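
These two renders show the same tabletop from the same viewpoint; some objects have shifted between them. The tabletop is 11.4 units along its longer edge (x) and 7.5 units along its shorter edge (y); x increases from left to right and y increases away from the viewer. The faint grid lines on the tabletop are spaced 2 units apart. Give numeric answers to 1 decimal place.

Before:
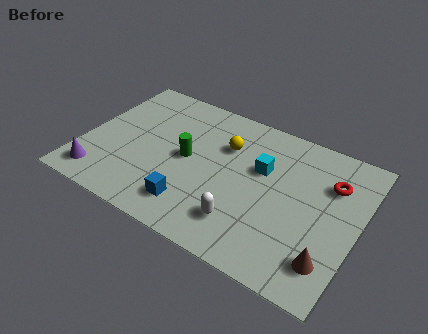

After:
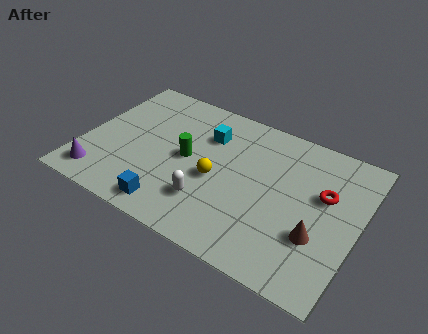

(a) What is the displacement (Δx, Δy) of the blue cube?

(-0.8, -0.5)

The blue cube was at about (4.9, 1.5) and moved to about (4.1, 1.0).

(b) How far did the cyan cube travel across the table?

2.5

From (7.3, 4.7) to (4.9, 5.4), the cyan cube covered √(2.4² + 0.7²) ≈ 2.5 units.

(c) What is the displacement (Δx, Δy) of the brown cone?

(-0.6, 0.9)

The brown cone started near (10.5, 1.6) and ended near (9.9, 2.5).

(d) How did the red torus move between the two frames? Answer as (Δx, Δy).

(-0.2, -0.7)

From the two frames, the red torus sits at roughly (10.1, 5.3) before and (9.9, 4.6) after.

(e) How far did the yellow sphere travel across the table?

1.9

The yellow sphere moved from about (5.7, 5.2) to (5.6, 3.3), a distance of √(0.1² + 1.9²) ≈ 1.9.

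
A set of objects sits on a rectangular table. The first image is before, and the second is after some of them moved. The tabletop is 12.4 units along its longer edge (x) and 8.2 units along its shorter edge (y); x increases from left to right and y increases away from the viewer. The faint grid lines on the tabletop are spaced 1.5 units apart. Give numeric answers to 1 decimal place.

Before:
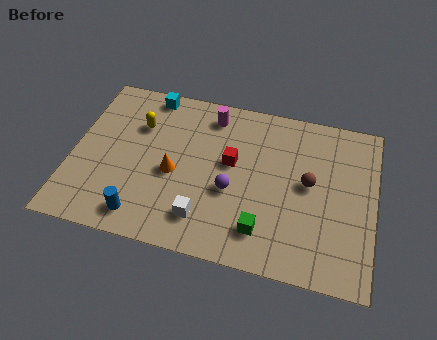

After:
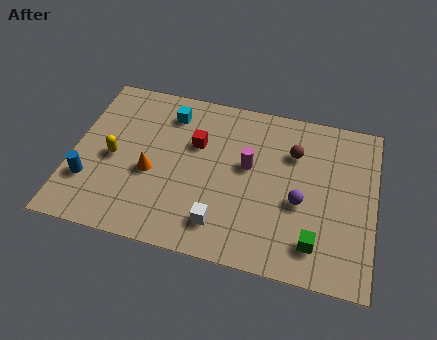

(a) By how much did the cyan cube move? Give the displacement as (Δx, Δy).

(0.9, -0.8)

The cyan cube started near (2.9, 7.4) and ended near (3.8, 6.6).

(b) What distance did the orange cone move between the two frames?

0.9

The orange cone moved from about (4.2, 3.6) to (3.3, 3.4), a distance of √(0.9² + 0.2²) ≈ 0.9.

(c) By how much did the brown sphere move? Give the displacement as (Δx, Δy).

(-0.7, 1.4)

From the two frames, the brown sphere sits at roughly (9.7, 4.4) before and (9.0, 5.8) after.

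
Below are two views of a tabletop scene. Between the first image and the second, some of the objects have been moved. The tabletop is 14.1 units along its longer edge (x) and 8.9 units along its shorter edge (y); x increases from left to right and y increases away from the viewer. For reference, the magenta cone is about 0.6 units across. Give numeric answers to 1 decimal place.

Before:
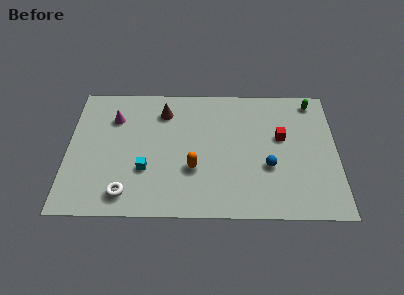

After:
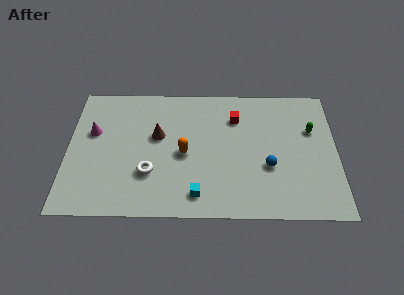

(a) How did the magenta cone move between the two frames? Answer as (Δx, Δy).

(-1.1, -1.0)

From the two frames, the magenta cone sits at roughly (2.4, 6.5) before and (1.3, 5.5) after.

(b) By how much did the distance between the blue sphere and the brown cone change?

-0.5

Before: roughly 6.6 units apart; after: 6.1. That's 0.5 units closer together.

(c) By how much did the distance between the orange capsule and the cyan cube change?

+0.3

The distance was about 2.5 in the first image and 2.8 in the second, so they moved 0.3 units further apart.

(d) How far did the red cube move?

2.7

The red cube was near (11.2, 5.3) before and (8.8, 6.6) after, so it travelled √(2.4² + 1.3²) ≈ 2.7 units.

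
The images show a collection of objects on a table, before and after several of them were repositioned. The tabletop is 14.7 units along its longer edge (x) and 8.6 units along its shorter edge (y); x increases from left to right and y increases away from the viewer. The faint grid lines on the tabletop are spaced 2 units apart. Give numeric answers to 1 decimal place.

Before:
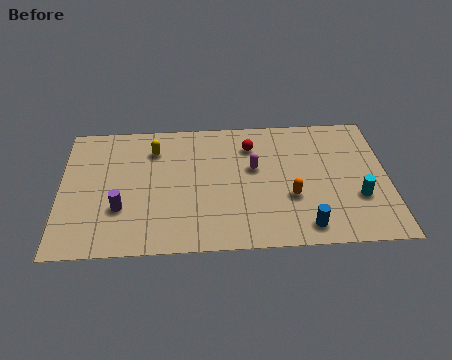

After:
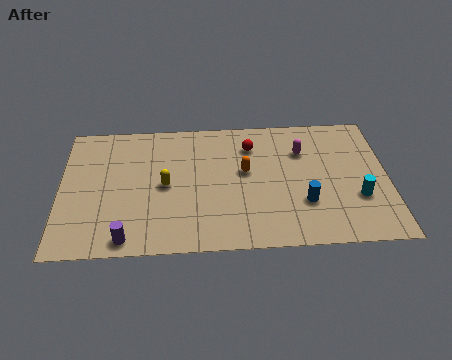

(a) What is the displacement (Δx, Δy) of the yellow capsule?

(0.5, -2.4)

The yellow capsule was at about (4.2, 6.6) and moved to about (4.7, 4.2).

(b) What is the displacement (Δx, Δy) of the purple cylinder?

(0.3, -1.9)

The purple cylinder was at about (2.7, 2.8) and moved to about (3.0, 0.9).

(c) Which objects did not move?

the red sphere and the cyan cylinder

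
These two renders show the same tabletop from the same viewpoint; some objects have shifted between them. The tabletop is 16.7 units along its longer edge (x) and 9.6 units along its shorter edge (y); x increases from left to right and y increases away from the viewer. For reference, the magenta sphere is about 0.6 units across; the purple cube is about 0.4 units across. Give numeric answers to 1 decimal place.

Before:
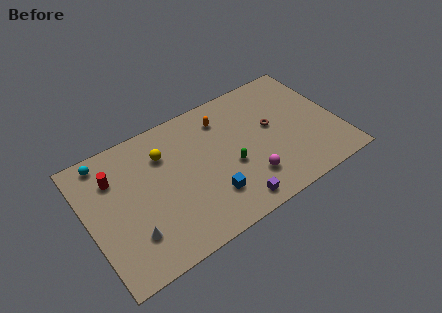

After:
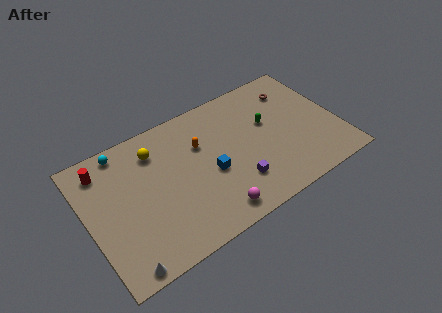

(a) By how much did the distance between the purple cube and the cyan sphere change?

-1.3

They were about 10.4 units apart before and 9.1 after — 1.3 units closer together.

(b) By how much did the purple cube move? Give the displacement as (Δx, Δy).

(0.5, 1.3)

From the two frames, the purple cube sits at roughly (9.0, 1.2) before and (9.5, 2.5) after.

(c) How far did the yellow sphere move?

0.7

The yellow sphere moved from about (5.3, 7.0) to (4.8, 7.5), a distance of √(0.5² + 0.5²) ≈ 0.7.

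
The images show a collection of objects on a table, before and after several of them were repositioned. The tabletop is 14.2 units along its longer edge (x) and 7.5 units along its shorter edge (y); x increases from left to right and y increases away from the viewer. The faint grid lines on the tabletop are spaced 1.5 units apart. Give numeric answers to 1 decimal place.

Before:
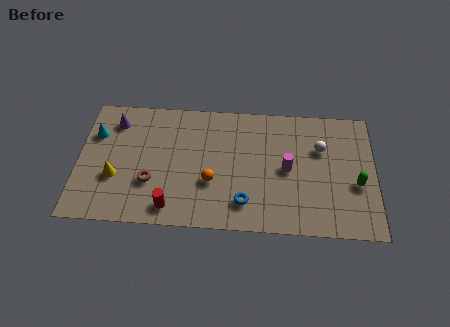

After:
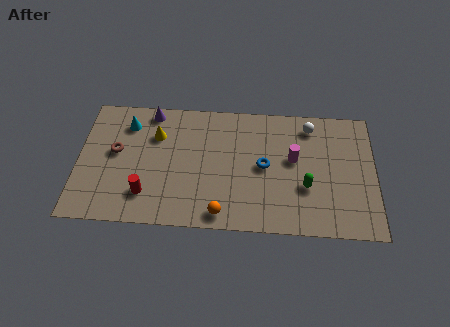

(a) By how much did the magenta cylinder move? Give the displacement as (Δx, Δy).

(0.3, 0.6)

The magenta cylinder was at about (10.0, 3.7) and moved to about (10.3, 4.3).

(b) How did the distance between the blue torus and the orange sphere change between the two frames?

+1.6

The distance was about 1.9 in the first image and 3.5 in the second, so they moved 1.6 units further apart.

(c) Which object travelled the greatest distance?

the yellow cone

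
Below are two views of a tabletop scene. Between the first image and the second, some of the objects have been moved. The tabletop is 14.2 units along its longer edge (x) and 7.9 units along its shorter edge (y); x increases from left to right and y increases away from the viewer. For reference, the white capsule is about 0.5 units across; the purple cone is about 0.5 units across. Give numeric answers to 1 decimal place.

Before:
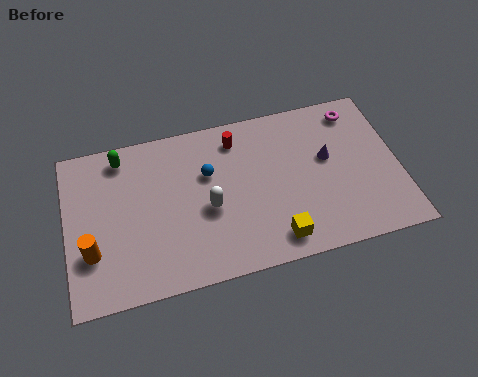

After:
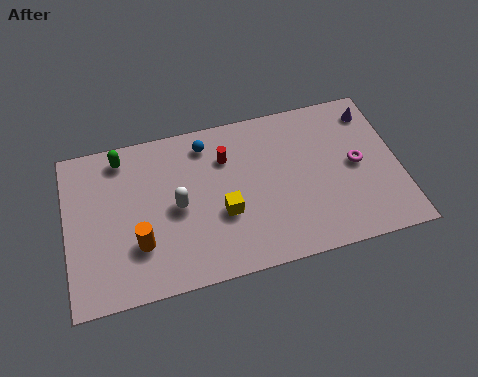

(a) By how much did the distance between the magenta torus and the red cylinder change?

+0.6

The distance was about 5.2 in the first image and 5.8 in the second, so they moved 0.6 units further apart.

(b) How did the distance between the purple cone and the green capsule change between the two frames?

+1.8

Before: roughly 9.0 units apart; after: 10.8. That's 1.8 units further apart.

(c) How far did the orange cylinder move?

2.0

The orange cylinder was near (1.0, 2.5) before and (3.0, 2.4) after, so it travelled √(2.0² + 0.1²) ≈ 2.0 units.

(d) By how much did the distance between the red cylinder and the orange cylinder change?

-2.4

The distance was about 7.5 in the first image and 5.1 in the second, so they moved 2.4 units closer together.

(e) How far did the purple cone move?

2.8

The purple cone was near (11.2, 4.6) before and (13.3, 6.5) after, so it travelled √(2.1² + 1.9²) ≈ 2.8 units.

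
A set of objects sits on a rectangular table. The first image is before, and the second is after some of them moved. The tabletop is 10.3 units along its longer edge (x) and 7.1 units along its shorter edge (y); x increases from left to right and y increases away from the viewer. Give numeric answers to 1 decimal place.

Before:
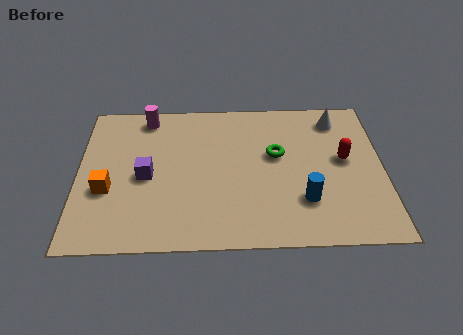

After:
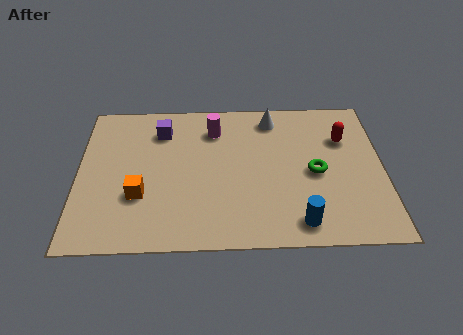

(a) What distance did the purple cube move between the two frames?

2.3

The purple cube moved from about (2.3, 3.3) to (2.8, 5.5), a distance of √(0.5² + 2.2²) ≈ 2.3.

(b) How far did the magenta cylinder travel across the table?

2.4

From (2.3, 6.2) to (4.6, 5.5), the magenta cylinder covered √(2.3² + 0.7²) ≈ 2.4 units.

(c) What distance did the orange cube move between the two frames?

1.1

The orange cube was near (1.0, 2.7) before and (2.1, 2.4) after, so it travelled √(1.1² + 0.3²) ≈ 1.1 units.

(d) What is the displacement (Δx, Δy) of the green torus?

(1.3, -0.9)

The green torus started near (6.7, 4.2) and ended near (8.0, 3.3).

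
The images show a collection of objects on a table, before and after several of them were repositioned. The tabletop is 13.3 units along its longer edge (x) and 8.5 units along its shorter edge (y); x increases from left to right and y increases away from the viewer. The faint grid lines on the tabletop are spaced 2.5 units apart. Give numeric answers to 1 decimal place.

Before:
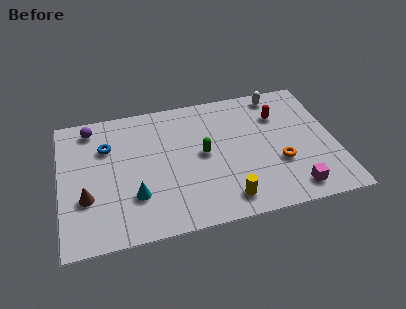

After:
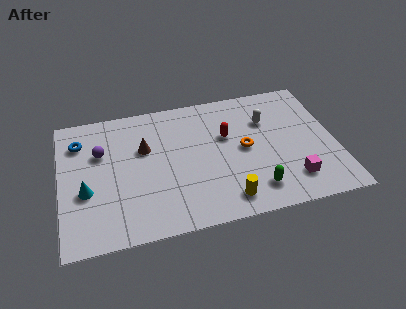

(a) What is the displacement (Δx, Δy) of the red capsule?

(-2.6, -0.8)

From the two frames, the red capsule sits at roughly (10.7, 6.1) before and (8.1, 5.3) after.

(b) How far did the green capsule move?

3.6

The green capsule was near (6.9, 4.4) before and (9.2, 1.6) after, so it travelled √(2.3² + 2.8²) ≈ 3.6 units.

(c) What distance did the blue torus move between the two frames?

1.4

The blue torus moved from about (2.3, 5.9) to (1.0, 6.5), a distance of √(1.3² + 0.6²) ≈ 1.4.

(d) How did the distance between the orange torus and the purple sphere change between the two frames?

-2.9

They were about 9.9 units apart before and 7.0 after — 2.9 units closer together.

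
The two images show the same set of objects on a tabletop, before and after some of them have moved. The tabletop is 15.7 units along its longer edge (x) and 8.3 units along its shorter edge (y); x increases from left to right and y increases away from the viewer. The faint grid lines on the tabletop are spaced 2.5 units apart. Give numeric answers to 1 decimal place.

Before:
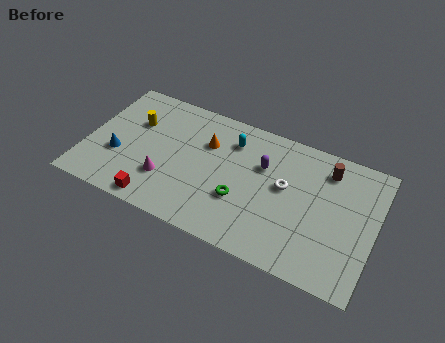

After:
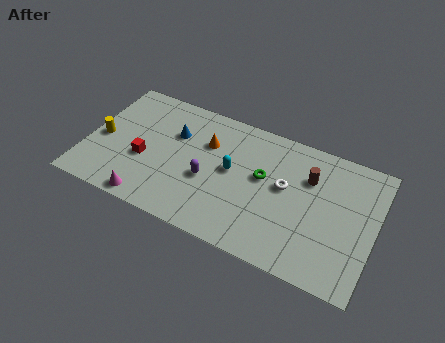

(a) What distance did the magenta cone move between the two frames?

1.8

From (4.5, 2.5) to (3.8, 0.8), the magenta cone covered √(0.7² + 1.7²) ≈ 1.8 units.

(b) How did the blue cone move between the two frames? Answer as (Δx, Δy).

(2.8, 2.6)

The blue cone started near (1.8, 3.0) and ended near (4.6, 5.6).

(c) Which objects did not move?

the white torus and the orange cone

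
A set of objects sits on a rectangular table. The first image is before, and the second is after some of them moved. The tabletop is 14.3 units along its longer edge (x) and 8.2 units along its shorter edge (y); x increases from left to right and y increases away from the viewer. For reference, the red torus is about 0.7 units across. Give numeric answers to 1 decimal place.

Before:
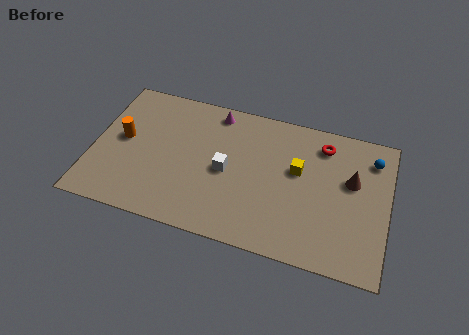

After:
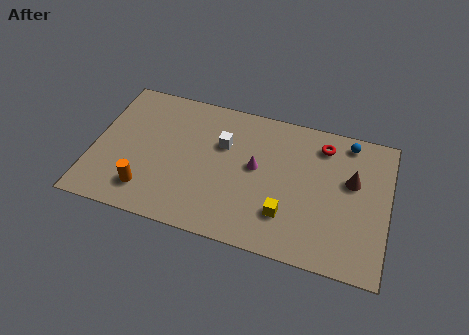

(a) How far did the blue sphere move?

1.4

The blue sphere moved from about (13.4, 6.5) to (12.2, 7.2), a distance of √(1.2² + 0.7²) ≈ 1.4.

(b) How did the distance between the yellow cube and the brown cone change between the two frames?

+1.5

The distance was about 2.6 in the first image and 4.1 in the second, so they moved 1.5 units further apart.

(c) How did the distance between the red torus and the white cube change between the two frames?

-0.3

They were about 5.3 units apart before and 5.0 after — 0.3 units closer together.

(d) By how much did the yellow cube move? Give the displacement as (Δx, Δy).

(-0.4, -2.7)

The yellow cube started near (9.9, 4.9) and ended near (9.5, 2.2).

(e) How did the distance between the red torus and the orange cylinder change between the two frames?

-0.3

They were about 9.9 units apart before and 9.6 after — 0.3 units closer together.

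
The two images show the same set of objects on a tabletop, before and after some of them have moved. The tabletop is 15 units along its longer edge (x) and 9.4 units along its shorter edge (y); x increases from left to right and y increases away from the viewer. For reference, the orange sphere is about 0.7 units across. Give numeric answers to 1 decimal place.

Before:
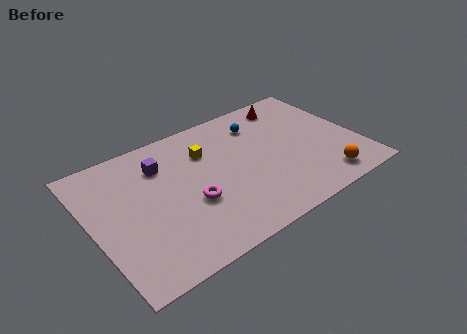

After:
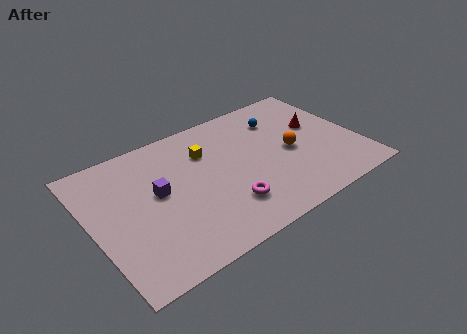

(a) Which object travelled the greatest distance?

the orange sphere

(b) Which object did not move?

the yellow cube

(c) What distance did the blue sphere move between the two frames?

1.2

From (9.9, 7.3) to (11.1, 7.1), the blue sphere covered √(1.2² + 0.2²) ≈ 1.2 units.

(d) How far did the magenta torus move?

2.2

From (5.3, 3.6) to (7.1, 2.4), the magenta torus covered √(1.8² + 1.2²) ≈ 2.2 units.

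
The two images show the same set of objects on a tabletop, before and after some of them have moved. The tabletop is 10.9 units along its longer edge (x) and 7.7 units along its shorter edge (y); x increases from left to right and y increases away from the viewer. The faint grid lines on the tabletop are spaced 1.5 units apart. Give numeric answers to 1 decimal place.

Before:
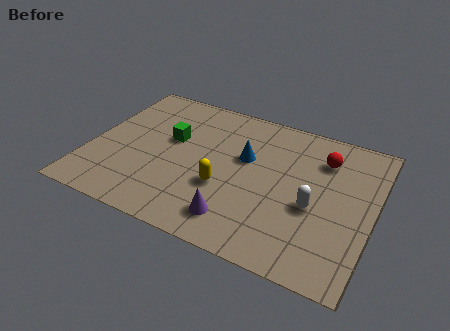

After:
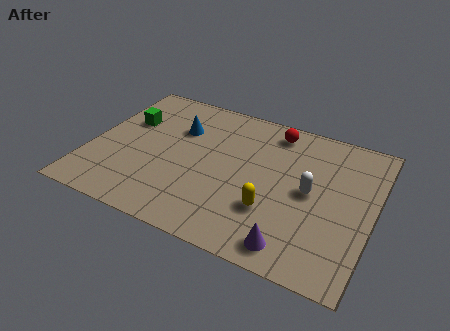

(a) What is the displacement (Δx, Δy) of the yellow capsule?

(1.9, -0.4)

The yellow capsule started near (5.3, 2.8) and ended near (7.2, 2.4).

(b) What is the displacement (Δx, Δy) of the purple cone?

(2.2, -0.4)

The purple cone was at about (6.0, 1.4) and moved to about (8.2, 1.0).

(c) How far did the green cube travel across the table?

1.8

From (3.0, 4.6) to (1.2, 5.0), the green cube covered √(1.8² + 0.4²) ≈ 1.8 units.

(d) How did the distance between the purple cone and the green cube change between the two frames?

+3.7

They were about 4.4 units apart before and 8.1 after — 3.7 units further apart.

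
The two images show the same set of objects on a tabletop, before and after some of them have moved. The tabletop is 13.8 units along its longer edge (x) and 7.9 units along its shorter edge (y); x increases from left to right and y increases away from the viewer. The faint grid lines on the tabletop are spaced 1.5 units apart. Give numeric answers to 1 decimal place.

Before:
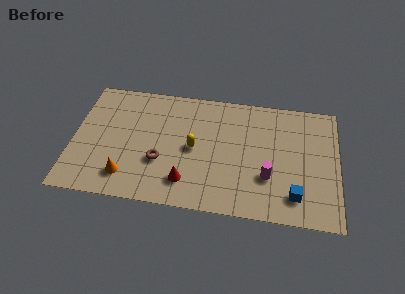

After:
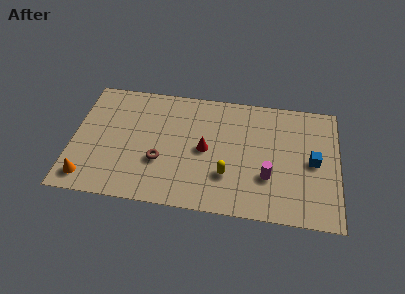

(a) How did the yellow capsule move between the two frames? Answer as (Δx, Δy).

(1.8, -1.5)

From the two frames, the yellow capsule sits at roughly (6.3, 3.9) before and (8.1, 2.4) after.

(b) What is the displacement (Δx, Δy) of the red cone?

(0.9, 2.2)

From the two frames, the red cone sits at roughly (6.0, 1.7) before and (6.9, 3.9) after.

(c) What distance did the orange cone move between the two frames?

2.0

From (2.9, 1.6) to (0.9, 1.2), the orange cone covered √(2.0² + 0.4²) ≈ 2.0 units.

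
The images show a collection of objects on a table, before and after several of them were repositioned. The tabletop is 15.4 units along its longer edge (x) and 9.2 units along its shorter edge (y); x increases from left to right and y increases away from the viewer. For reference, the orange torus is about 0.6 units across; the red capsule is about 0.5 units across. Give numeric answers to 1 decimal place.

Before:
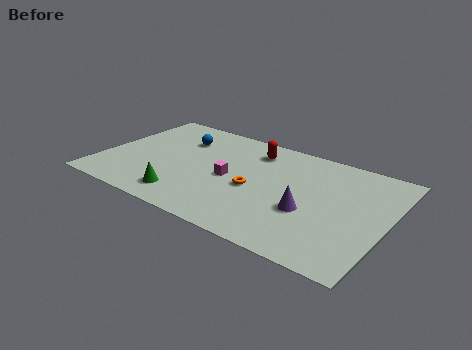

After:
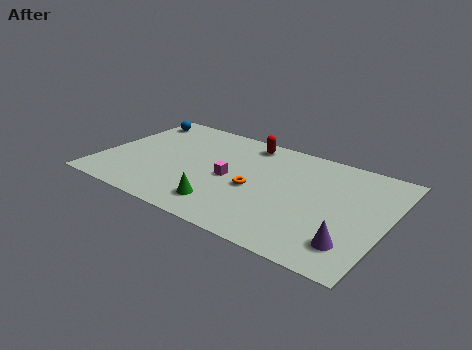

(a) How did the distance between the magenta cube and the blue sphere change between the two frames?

+2.9

Before: roughly 4.0 units apart; after: 6.9. That's 2.9 units further apart.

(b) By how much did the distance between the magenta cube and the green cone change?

-0.9

The distance was about 3.4 in the first image and 2.5 in the second, so they moved 0.9 units closer together.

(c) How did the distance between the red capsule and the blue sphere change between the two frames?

+2.2

They were about 4.1 units apart before and 6.3 after — 2.2 units further apart.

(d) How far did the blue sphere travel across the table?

3.0

The blue sphere was near (3.8, 6.7) before and (1.0, 7.7) after, so it travelled √(2.8² + 1.0²) ≈ 3.0 units.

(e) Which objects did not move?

the orange torus and the magenta cube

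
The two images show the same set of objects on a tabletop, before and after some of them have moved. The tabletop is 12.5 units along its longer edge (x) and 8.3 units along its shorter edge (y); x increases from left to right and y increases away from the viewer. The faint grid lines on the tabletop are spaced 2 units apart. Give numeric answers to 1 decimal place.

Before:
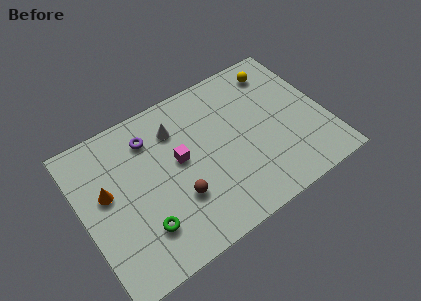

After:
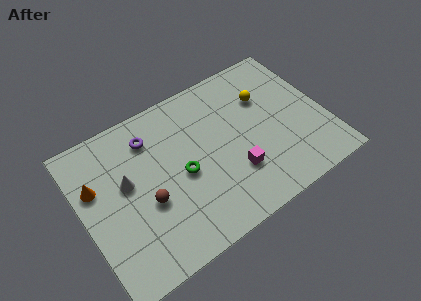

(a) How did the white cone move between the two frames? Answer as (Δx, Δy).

(-2.8, -1.5)

The white cone was at about (5.1, 6.3) and moved to about (2.3, 4.8).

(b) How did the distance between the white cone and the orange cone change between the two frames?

-2.5

The distance was about 4.1 in the first image and 1.6 in the second, so they moved 2.5 units closer together.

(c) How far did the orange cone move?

0.8

The orange cone moved from about (1.3, 4.8) to (0.8, 5.4), a distance of √(0.5² + 0.6²) ≈ 0.8.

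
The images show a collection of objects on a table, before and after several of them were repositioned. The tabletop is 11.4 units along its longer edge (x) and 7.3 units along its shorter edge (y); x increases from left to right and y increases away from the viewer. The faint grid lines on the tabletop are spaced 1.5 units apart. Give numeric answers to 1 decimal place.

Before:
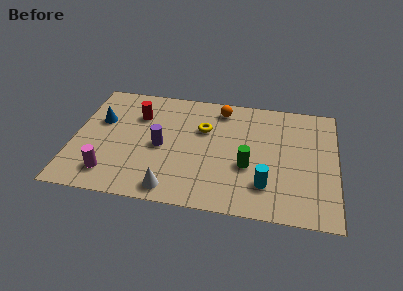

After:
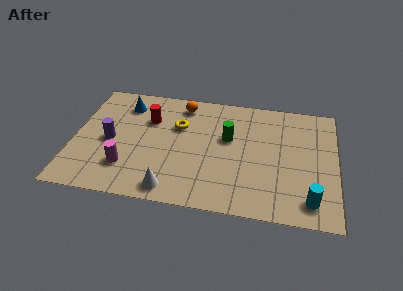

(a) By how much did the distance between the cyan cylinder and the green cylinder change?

+3.5

Before: roughly 1.3 units apart; after: 4.8. That's 3.5 units further apart.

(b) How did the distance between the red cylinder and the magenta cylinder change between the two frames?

-0.7

They were about 3.9 units apart before and 3.2 after — 0.7 units closer together.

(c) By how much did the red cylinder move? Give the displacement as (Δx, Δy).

(0.5, -0.2)

The red cylinder was at about (2.7, 5.2) and moved to about (3.2, 5.0).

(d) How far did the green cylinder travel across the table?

1.8

From (7.6, 2.8) to (6.7, 4.4), the green cylinder covered √(0.9² + 1.6²) ≈ 1.8 units.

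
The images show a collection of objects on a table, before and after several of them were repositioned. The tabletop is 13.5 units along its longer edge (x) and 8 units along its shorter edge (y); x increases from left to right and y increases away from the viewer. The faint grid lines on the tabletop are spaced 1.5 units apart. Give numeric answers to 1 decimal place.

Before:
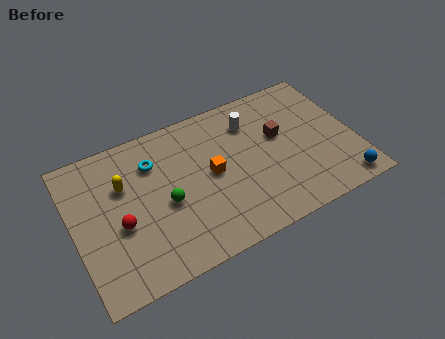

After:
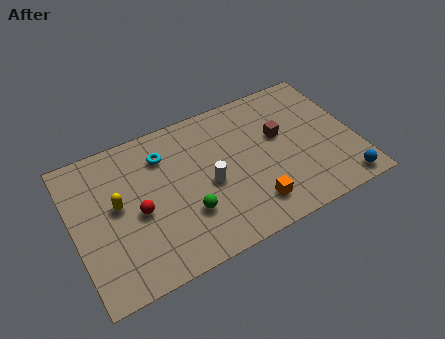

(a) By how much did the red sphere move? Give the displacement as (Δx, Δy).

(0.9, 0.3)

The red sphere started near (2.1, 3.3) and ended near (3.0, 3.6).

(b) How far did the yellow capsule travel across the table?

1.0

From (2.5, 5.3) to (2.1, 4.4), the yellow capsule covered √(0.4² + 0.9²) ≈ 1.0 units.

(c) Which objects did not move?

the brown cube and the blue sphere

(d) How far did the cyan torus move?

0.5

From (4.0, 5.9) to (4.5, 6.1), the cyan torus covered √(0.5² + 0.2²) ≈ 0.5 units.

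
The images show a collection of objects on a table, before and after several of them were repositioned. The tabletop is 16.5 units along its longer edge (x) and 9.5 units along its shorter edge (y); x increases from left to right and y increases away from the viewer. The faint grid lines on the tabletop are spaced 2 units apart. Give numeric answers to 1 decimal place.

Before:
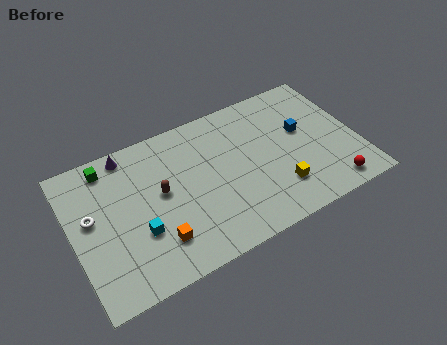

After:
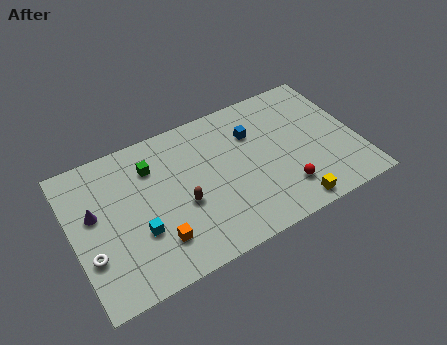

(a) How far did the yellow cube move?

1.5

The yellow cube was near (11.6, 2.4) before and (12.1, 1.0) after, so it travelled √(0.5² + 1.4²) ≈ 1.5 units.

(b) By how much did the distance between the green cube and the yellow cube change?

-1.4

They were about 10.9 units apart before and 9.5 after — 1.4 units closer together.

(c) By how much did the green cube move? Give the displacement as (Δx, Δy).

(2.4, -1.1)

From the two frames, the green cube sits at roughly (2.4, 8.2) before and (4.8, 7.1) after.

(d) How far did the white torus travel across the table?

2.3

The white torus moved from about (1.1, 5.4) to (0.8, 3.1), a distance of √(0.3² + 2.3²) ≈ 2.3.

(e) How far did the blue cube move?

3.0

From (13.5, 5.6) to (10.7, 6.7), the blue cube covered √(2.8² + 1.1²) ≈ 3.0 units.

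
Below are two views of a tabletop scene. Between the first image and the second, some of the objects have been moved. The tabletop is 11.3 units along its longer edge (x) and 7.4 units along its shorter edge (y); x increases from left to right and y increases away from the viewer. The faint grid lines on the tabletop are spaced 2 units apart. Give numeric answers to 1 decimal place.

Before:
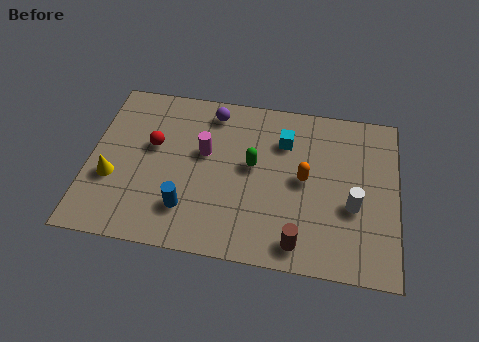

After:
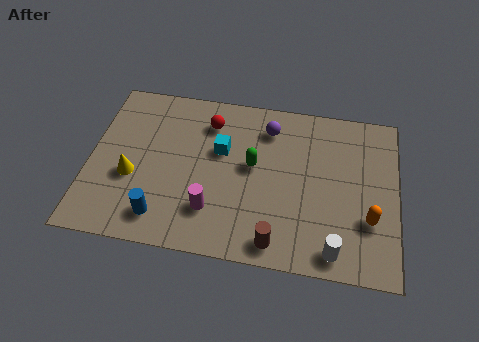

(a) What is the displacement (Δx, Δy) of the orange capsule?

(2.4, -1.4)

From the two frames, the orange capsule sits at roughly (7.9, 3.8) before and (10.3, 2.4) after.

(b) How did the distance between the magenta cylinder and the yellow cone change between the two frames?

-0.5

Before: roughly 3.7 units apart; after: 3.2. That's 0.5 units closer together.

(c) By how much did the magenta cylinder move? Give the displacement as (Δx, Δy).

(0.4, -2.5)

The magenta cylinder started near (4.2, 4.4) and ended near (4.6, 1.9).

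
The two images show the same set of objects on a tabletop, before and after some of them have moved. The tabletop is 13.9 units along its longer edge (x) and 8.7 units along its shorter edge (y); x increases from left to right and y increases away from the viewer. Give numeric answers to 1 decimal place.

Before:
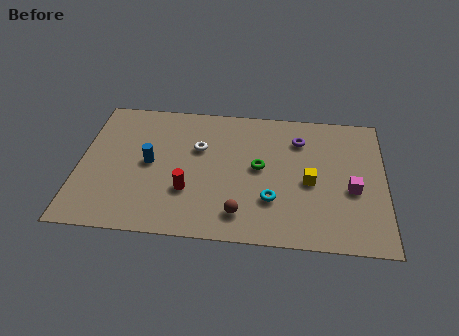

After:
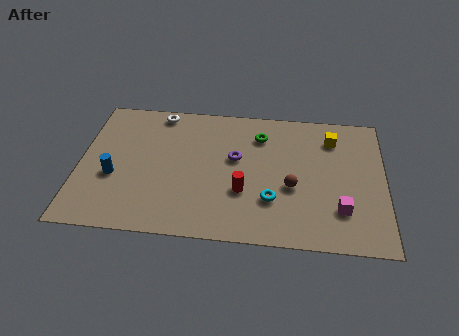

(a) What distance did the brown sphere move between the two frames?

3.0

The brown sphere was near (7.4, 1.6) before and (9.7, 3.5) after, so it travelled √(2.3² + 1.9²) ≈ 3.0 units.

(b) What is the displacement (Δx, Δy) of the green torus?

(0.0, 2.1)

The green torus started near (8.2, 4.6) and ended near (8.2, 6.7).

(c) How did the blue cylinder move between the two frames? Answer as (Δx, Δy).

(-1.6, -1.0)

The blue cylinder was at about (3.2, 4.4) and moved to about (1.6, 3.4).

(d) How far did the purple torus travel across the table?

3.3

The purple torus was near (10.0, 6.6) before and (7.1, 5.1) after, so it travelled √(2.9² + 1.5²) ≈ 3.3 units.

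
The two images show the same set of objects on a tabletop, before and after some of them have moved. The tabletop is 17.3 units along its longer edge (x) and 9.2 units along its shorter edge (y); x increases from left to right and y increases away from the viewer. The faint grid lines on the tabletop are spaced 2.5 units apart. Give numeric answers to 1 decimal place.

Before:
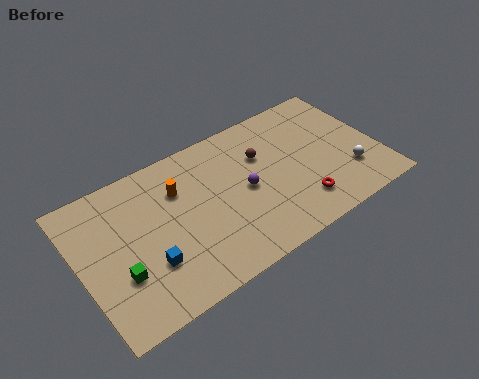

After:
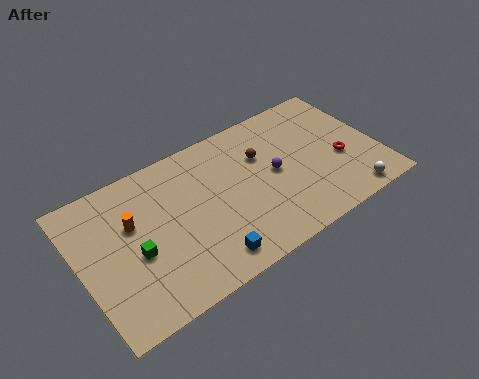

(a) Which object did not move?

the brown sphere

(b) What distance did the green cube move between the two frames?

1.3

From (2.0, 3.1) to (3.0, 3.9), the green cube covered √(1.0² + 0.8²) ≈ 1.3 units.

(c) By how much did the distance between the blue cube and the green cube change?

+2.9

Before: roughly 1.6 units apart; after: 4.5. That's 2.9 units further apart.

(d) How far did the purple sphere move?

1.8

The purple sphere was near (9.5, 4.5) before and (11.3, 4.7) after, so it travelled √(1.8² + 0.2²) ≈ 1.8 units.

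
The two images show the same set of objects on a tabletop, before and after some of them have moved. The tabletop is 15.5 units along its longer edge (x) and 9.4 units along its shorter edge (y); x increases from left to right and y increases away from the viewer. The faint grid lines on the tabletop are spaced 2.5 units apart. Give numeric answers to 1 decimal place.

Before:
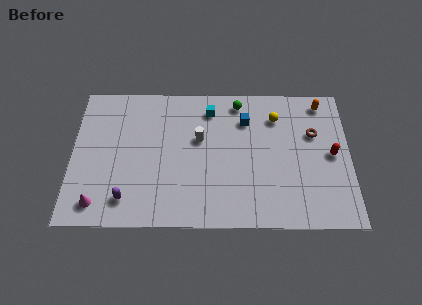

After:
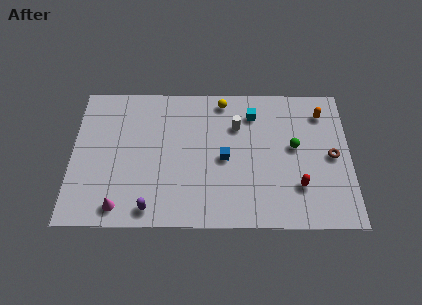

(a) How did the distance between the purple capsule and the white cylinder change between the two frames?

+1.6

They were about 5.7 units apart before and 7.3 after — 1.6 units further apart.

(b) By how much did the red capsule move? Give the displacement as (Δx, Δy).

(-1.9, -2.1)

From the two frames, the red capsule sits at roughly (14.5, 4.7) before and (12.6, 2.6) after.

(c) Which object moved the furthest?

the green sphere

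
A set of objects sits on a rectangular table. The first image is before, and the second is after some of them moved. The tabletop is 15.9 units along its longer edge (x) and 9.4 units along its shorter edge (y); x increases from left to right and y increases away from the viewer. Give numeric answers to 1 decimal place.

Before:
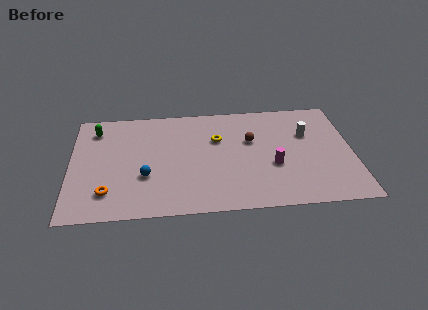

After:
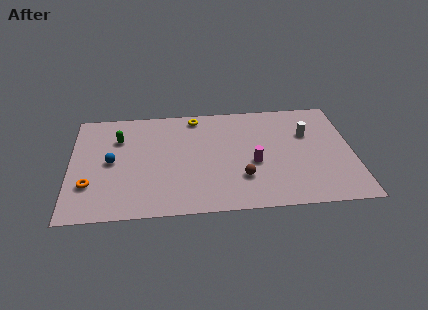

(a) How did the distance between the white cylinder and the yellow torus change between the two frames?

+1.5

The distance was about 5.1 in the first image and 6.6 in the second, so they moved 1.5 units further apart.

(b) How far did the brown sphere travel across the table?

3.3

The brown sphere moved from about (10.2, 5.9) to (9.6, 2.7), a distance of √(0.6² + 3.2²) ≈ 3.3.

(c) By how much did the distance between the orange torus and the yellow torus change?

+0.7

Before: roughly 7.4 units apart; after: 8.1. That's 0.7 units further apart.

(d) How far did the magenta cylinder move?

1.1

The magenta cylinder was near (11.4, 3.6) before and (10.3, 3.9) after, so it travelled √(1.1² + 0.3²) ≈ 1.1 units.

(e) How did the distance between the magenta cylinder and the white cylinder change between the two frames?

+0.6

They were about 3.3 units apart before and 3.9 after — 0.6 units further apart.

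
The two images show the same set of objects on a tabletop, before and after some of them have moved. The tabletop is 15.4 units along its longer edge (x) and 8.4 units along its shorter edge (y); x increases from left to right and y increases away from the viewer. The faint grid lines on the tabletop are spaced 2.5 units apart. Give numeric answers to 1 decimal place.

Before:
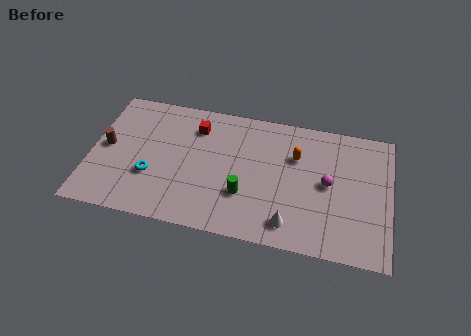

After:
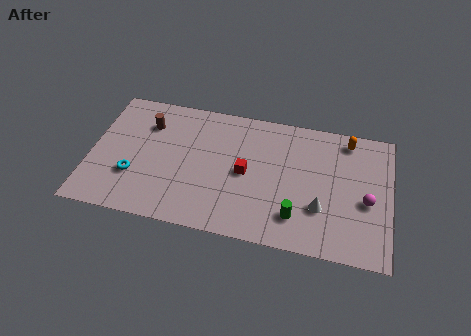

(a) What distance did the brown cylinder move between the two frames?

2.8

The brown cylinder moved from about (0.8, 4.3) to (2.8, 6.2), a distance of √(2.0² + 1.9²) ≈ 2.8.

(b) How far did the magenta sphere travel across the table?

2.1

The magenta sphere moved from about (12.2, 4.3) to (14.2, 3.6), a distance of √(2.0² + 0.7²) ≈ 2.1.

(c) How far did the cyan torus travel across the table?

0.9

The cyan torus moved from about (3.2, 2.9) to (2.3, 2.7), a distance of √(0.9² + 0.2²) ≈ 0.9.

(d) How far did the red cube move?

3.6

The red cube moved from about (5.3, 6.5) to (8.0, 4.1), a distance of √(2.7² + 2.4²) ≈ 3.6.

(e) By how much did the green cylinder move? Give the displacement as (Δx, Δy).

(2.7, -0.8)

The green cylinder started near (8.0, 2.7) and ended near (10.7, 1.9).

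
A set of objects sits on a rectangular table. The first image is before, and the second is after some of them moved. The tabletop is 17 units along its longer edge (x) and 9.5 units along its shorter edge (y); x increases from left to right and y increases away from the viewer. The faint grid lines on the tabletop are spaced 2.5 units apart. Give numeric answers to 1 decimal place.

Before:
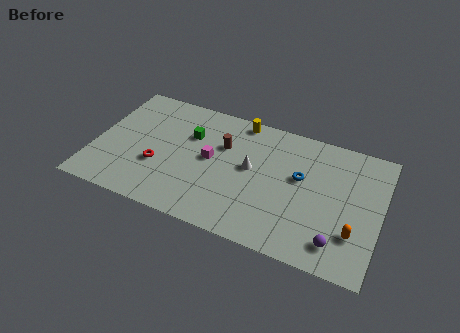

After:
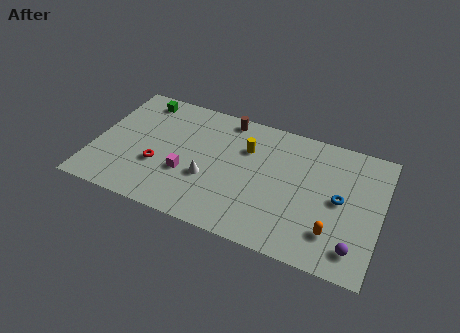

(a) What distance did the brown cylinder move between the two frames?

2.2

From (7.5, 6.3) to (7.5, 8.5), the brown cylinder covered √(0.0² + 2.2²) ≈ 2.2 units.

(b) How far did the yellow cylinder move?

2.1

The yellow cylinder was near (8.3, 8.6) before and (8.9, 6.6) after, so it travelled √(0.6² + 2.0²) ≈ 2.1 units.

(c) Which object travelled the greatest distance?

the green cube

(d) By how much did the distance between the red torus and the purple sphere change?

+1.0

Before: roughly 10.9 units apart; after: 11.9. That's 1.0 units further apart.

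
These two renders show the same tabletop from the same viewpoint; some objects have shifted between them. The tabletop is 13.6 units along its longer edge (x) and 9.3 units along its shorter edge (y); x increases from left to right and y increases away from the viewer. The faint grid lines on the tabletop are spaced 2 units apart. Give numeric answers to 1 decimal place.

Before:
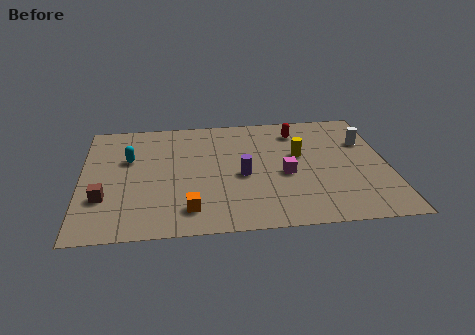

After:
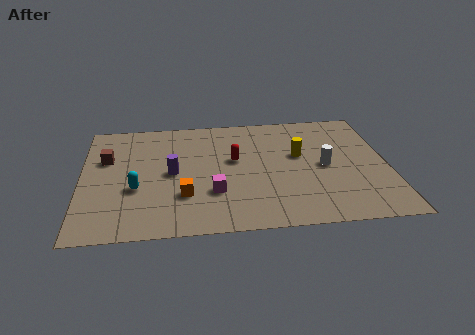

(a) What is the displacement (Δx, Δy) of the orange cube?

(-0.2, 1.1)

From the two frames, the orange cube sits at roughly (4.7, 1.7) before and (4.5, 2.8) after.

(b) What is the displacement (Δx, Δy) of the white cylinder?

(-1.9, -1.8)

The white cylinder was at about (12.7, 6.3) and moved to about (10.8, 4.5).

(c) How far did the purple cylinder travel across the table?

3.1

From (7.1, 4.1) to (4.0, 4.6), the purple cylinder covered √(3.1² + 0.5²) ≈ 3.1 units.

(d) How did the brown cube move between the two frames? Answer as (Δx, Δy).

(0.1, 3.1)

From the two frames, the brown cube sits at roughly (1.0, 2.9) before and (1.1, 6.0) after.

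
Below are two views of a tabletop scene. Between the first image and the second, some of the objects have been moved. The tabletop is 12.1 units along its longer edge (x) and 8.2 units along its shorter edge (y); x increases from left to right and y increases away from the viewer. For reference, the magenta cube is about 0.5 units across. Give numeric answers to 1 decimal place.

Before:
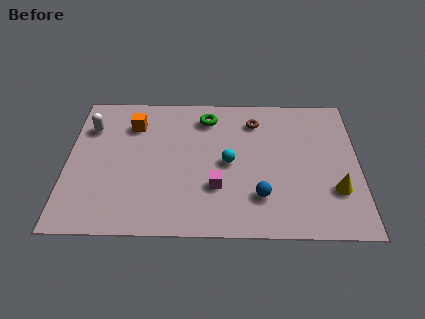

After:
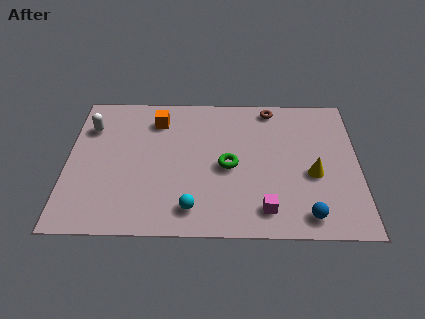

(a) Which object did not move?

the white capsule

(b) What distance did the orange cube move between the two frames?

1.0

From (2.7, 6.2) to (3.7, 6.5), the orange cube covered √(1.0² + 0.3²) ≈ 1.0 units.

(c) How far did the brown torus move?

1.1

The brown torus was near (7.8, 6.5) before and (8.5, 7.3) after, so it travelled √(0.7² + 0.8²) ≈ 1.1 units.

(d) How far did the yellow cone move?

1.3

From (11.1, 2.5) to (10.2, 3.4), the yellow cone covered √(0.9² + 0.9²) ≈ 1.3 units.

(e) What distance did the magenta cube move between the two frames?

2.3

The magenta cube was near (6.2, 2.6) before and (8.2, 1.4) after, so it travelled √(2.0² + 1.2²) ≈ 2.3 units.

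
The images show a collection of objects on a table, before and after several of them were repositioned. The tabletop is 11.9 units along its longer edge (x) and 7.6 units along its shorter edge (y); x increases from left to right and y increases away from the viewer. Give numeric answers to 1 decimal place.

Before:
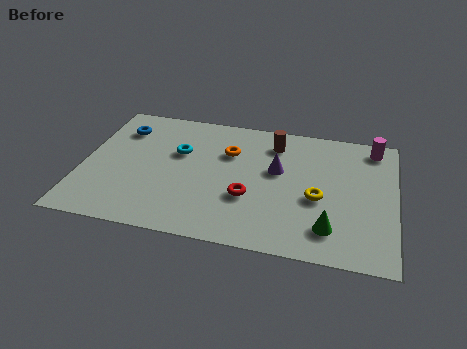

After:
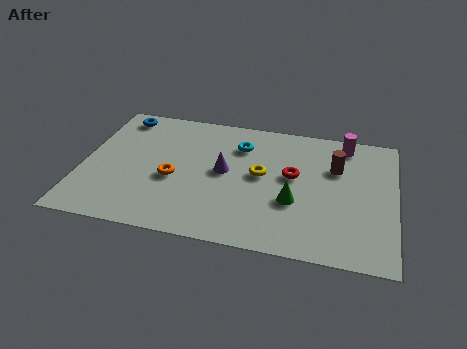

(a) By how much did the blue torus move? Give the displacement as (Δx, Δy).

(-0.1, 0.8)

From the two frames, the blue torus sits at roughly (1.3, 5.8) before and (1.2, 6.6) after.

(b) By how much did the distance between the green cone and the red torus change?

-1.8

Before: roughly 3.3 units apart; after: 1.5. That's 1.8 units closer together.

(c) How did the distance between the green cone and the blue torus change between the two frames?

-1.3

Before: roughly 9.2 units apart; after: 7.9. That's 1.3 units closer together.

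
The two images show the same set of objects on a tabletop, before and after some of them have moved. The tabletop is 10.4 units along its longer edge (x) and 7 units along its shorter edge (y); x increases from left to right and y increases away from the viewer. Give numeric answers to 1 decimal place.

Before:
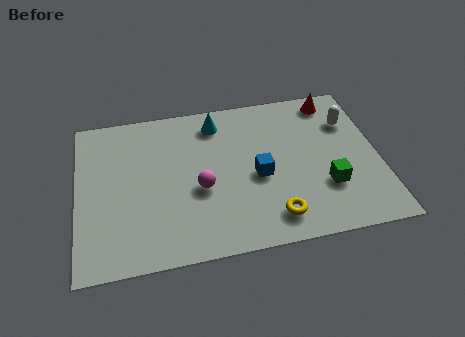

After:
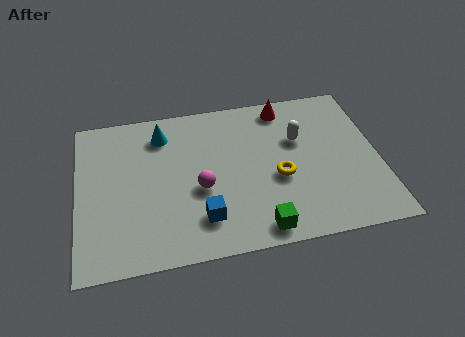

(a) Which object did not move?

the magenta sphere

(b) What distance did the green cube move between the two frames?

2.8

The green cube moved from about (8.5, 2.2) to (6.1, 0.8), a distance of √(2.4² + 1.4²) ≈ 2.8.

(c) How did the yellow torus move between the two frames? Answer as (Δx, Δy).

(0.3, 1.7)

The yellow torus started near (6.6, 1.2) and ended near (6.9, 2.9).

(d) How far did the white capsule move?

1.9

The white capsule moved from about (9.5, 5.0) to (7.7, 4.5), a distance of √(1.8² + 0.5²) ≈ 1.9.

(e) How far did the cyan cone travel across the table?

1.9

The cyan cone was near (4.9, 5.8) before and (3.0, 5.6) after, so it travelled √(1.9² + 0.2²) ≈ 1.9 units.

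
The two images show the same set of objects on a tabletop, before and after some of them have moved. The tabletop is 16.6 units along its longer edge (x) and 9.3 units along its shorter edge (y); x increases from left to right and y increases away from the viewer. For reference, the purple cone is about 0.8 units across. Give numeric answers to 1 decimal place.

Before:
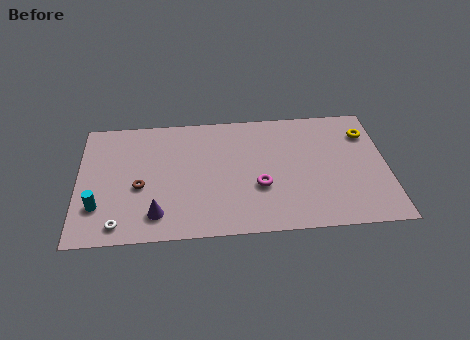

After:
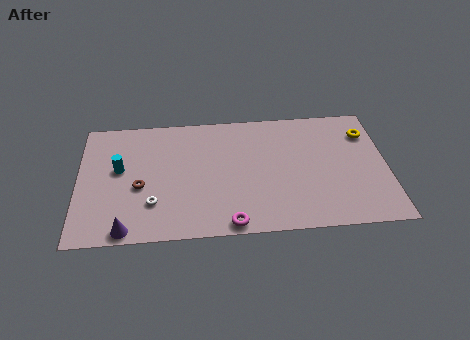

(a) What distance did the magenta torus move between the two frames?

3.1

The magenta torus moved from about (9.7, 3.4) to (8.1, 0.8), a distance of √(1.6² + 2.6²) ≈ 3.1.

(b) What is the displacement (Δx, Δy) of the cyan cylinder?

(1.1, 2.7)

From the two frames, the cyan cylinder sits at roughly (1.1, 2.6) before and (2.2, 5.3) after.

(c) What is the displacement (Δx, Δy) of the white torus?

(1.8, 1.4)

The white torus was at about (2.2, 1.2) and moved to about (4.0, 2.6).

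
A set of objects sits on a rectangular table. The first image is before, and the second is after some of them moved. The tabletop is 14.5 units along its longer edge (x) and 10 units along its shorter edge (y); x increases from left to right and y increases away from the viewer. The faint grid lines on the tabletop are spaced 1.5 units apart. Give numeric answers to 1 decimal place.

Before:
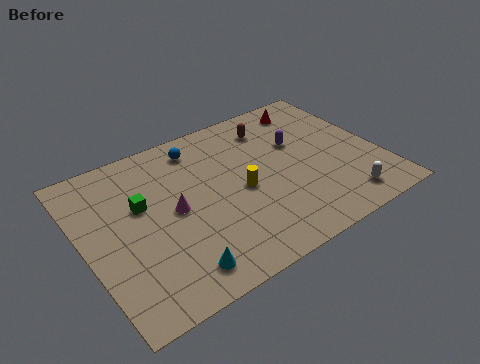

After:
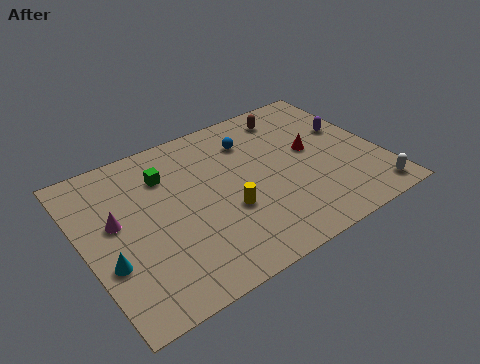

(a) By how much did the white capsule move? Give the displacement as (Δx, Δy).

(1.4, -0.3)

The white capsule was at about (12.1, 1.5) and moved to about (13.5, 1.2).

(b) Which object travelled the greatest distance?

the cyan cone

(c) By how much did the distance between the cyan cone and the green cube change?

+0.5

Before: roughly 4.7 units apart; after: 5.2. That's 0.5 units further apart.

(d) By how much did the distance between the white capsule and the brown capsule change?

+0.8

Before: roughly 6.9 units apart; after: 7.7. That's 0.8 units further apart.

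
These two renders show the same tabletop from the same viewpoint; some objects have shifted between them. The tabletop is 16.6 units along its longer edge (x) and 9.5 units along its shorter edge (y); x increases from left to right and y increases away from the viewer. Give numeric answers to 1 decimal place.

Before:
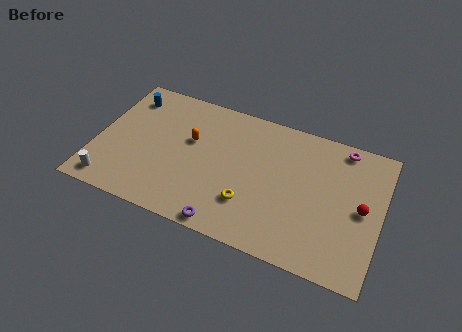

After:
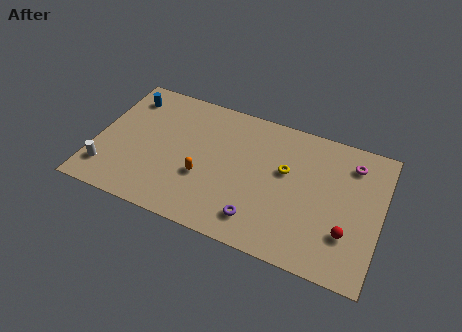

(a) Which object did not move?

the blue cylinder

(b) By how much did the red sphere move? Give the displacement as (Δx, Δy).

(-0.7, -1.9)

The red sphere started near (15.5, 4.7) and ended near (14.8, 2.8).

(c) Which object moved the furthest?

the yellow torus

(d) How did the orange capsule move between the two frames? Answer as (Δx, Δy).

(1.0, -2.3)

From the two frames, the orange capsule sits at roughly (5.4, 5.8) before and (6.4, 3.5) after.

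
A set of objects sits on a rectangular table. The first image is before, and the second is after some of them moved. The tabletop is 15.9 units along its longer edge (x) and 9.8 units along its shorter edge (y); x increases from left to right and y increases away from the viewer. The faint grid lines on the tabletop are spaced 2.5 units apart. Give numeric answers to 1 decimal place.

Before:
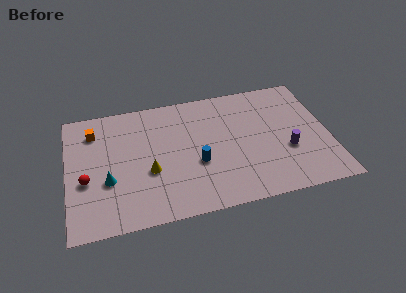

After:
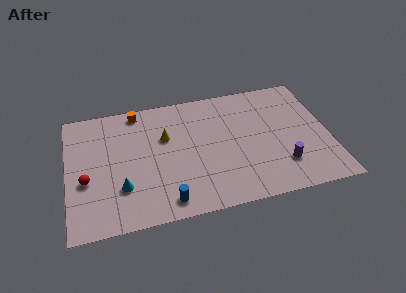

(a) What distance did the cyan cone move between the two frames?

1.1

The cyan cone moved from about (2.4, 3.6) to (3.2, 2.9), a distance of √(0.8² + 0.7²) ≈ 1.1.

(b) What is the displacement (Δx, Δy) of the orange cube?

(2.7, 1.1)

The orange cube was at about (1.7, 7.7) and moved to about (4.4, 8.8).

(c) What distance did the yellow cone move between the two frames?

2.7

The yellow cone was near (4.9, 3.8) before and (6.0, 6.3) after, so it travelled √(1.1² + 2.5²) ≈ 2.7 units.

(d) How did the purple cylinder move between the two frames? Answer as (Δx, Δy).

(-0.4, -1.1)

The purple cylinder started near (13.3, 3.6) and ended near (12.9, 2.5).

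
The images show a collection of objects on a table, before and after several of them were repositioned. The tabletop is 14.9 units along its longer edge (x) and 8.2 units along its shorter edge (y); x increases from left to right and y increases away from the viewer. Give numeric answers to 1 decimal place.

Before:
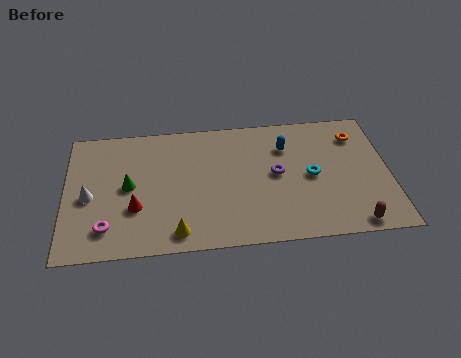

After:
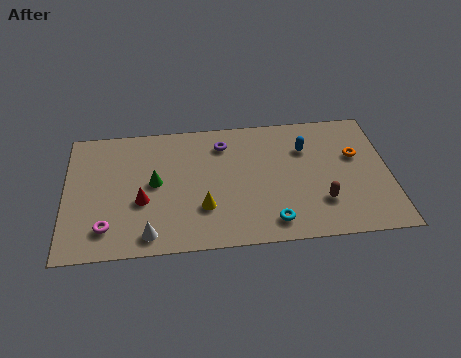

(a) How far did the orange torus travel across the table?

1.3

The orange torus moved from about (13.5, 6.4) to (13.4, 5.1), a distance of √(0.1² + 1.3²) ≈ 1.3.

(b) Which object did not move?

the magenta torus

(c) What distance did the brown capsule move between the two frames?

2.1

The brown capsule was near (13.1, 0.8) before and (11.7, 2.3) after, so it travelled √(1.4² + 1.5²) ≈ 2.1 units.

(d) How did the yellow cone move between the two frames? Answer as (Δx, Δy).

(1.2, 1.4)

The yellow cone was at about (5.1, 1.1) and moved to about (6.3, 2.5).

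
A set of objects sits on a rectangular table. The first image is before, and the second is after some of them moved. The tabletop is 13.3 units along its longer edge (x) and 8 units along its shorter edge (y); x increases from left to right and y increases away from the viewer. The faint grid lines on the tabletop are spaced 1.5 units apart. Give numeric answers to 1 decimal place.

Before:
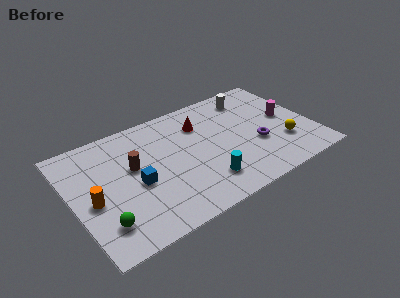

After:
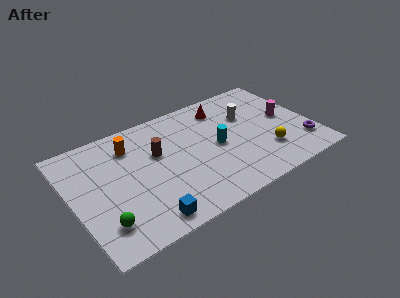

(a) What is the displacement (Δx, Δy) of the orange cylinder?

(2.5, 2.7)

The orange cylinder started near (1.0, 3.5) and ended near (3.5, 6.2).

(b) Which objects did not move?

the magenta cylinder and the green sphere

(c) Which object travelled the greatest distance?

the orange cylinder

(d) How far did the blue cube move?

2.5

The blue cube moved from about (3.4, 3.5) to (3.5, 1.0), a distance of √(0.1² + 2.5²) ≈ 2.5.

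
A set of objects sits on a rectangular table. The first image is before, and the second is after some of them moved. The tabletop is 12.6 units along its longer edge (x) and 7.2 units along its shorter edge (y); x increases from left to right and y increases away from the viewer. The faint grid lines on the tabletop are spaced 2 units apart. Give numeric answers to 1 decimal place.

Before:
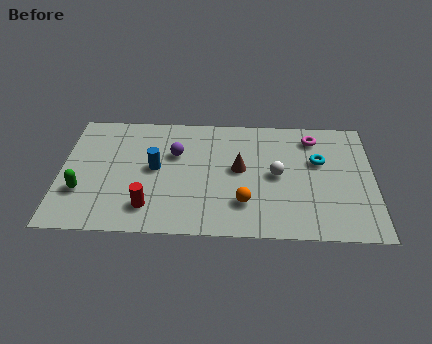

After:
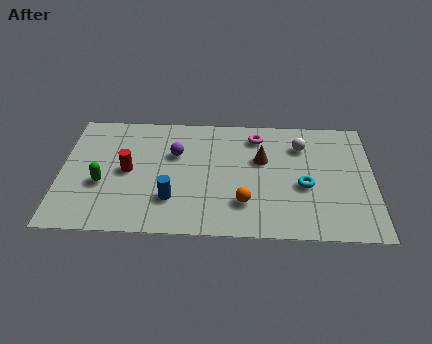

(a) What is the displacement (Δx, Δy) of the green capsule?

(0.8, 0.5)

From the two frames, the green capsule sits at roughly (0.9, 2.3) before and (1.7, 2.8) after.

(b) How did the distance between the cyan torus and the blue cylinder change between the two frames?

-1.2

Before: roughly 6.6 units apart; after: 5.4. That's 1.2 units closer together.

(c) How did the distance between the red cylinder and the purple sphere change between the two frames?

-1.2

Before: roughly 3.4 units apart; after: 2.2. That's 1.2 units closer together.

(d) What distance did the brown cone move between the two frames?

1.1

The brown cone was near (7.2, 3.9) before and (8.1, 4.5) after, so it travelled √(0.9² + 0.6²) ≈ 1.1 units.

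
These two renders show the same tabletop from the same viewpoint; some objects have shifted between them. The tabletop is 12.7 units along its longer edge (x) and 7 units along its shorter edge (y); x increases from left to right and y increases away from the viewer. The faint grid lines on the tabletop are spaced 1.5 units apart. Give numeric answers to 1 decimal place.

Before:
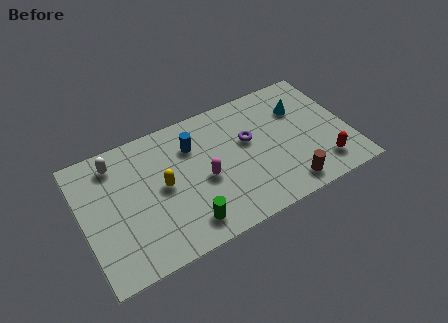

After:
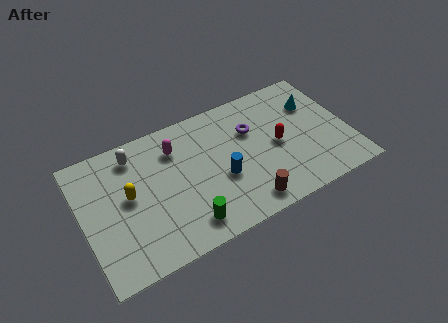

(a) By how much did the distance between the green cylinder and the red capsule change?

-1.4

The distance was about 6.6 in the first image and 5.2 in the second, so they moved 1.4 units closer together.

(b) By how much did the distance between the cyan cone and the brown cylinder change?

+1.4

They were about 4.1 units apart before and 5.5 after — 1.4 units further apart.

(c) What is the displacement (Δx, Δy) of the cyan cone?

(0.7, 0.0)

The cyan cone started near (10.6, 4.9) and ended near (11.3, 4.9).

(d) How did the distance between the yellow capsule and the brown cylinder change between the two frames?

-0.3

They were about 6.2 units apart before and 5.9 after — 0.3 units closer together.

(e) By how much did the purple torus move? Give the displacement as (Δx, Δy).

(0.2, 0.5)

The purple torus started near (8.0, 4.2) and ended near (8.2, 4.7).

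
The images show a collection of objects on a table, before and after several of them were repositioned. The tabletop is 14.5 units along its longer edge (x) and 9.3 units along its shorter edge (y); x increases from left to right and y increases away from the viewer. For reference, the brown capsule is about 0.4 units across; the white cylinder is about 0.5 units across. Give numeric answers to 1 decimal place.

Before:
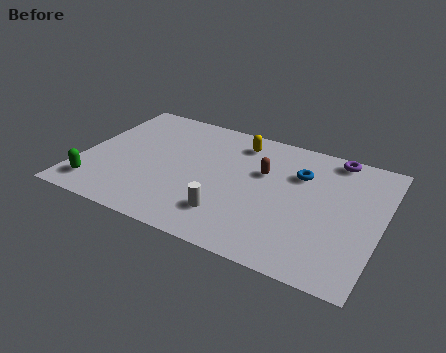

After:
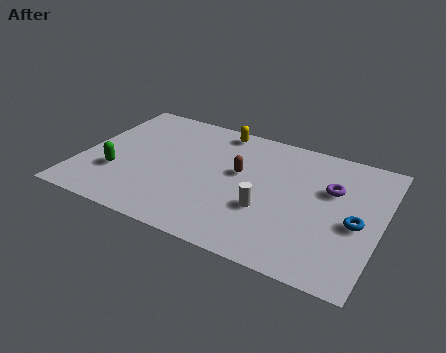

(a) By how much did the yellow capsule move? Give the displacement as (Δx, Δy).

(-1.1, 0.6)

The yellow capsule was at about (7.3, 7.7) and moved to about (6.2, 8.3).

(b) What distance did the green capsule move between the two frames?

1.6

The green capsule was near (1.1, 1.6) before and (1.9, 3.0) after, so it travelled √(0.8² + 1.4²) ≈ 1.6 units.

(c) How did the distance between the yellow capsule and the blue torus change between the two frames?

+5.0

The distance was about 3.3 in the first image and 8.3 in the second, so they moved 5.0 units further apart.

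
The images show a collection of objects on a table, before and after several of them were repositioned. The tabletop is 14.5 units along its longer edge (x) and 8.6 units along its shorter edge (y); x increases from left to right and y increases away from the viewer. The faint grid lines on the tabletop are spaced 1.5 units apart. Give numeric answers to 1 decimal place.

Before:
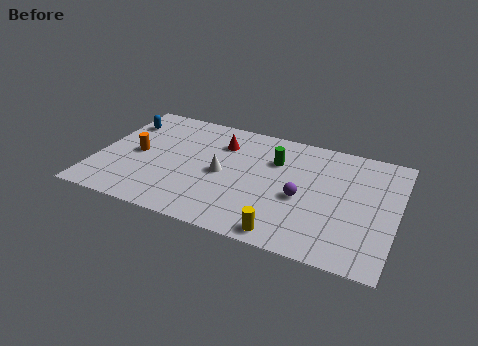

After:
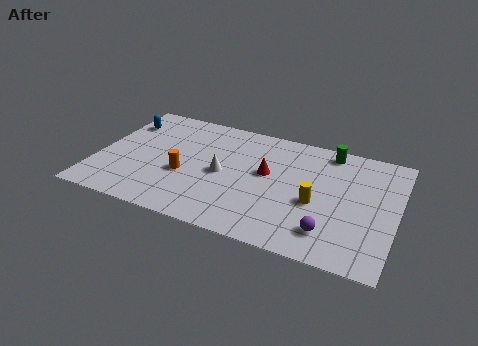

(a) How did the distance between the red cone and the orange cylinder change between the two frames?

-0.3

They were about 4.5 units apart before and 4.2 after — 0.3 units closer together.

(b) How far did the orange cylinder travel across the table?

2.5

The orange cylinder moved from about (1.9, 4.2) to (4.3, 3.4), a distance of √(2.4² + 0.8²) ≈ 2.5.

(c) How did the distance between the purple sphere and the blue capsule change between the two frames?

+2.1

Before: roughly 9.5 units apart; after: 11.6. That's 2.1 units further apart.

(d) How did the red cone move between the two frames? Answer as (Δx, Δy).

(2.4, -1.5)

From the two frames, the red cone sits at roughly (5.8, 6.4) before and (8.2, 4.9) after.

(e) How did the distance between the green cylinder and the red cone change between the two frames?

+1.2

Before: roughly 2.7 units apart; after: 3.9. That's 1.2 units further apart.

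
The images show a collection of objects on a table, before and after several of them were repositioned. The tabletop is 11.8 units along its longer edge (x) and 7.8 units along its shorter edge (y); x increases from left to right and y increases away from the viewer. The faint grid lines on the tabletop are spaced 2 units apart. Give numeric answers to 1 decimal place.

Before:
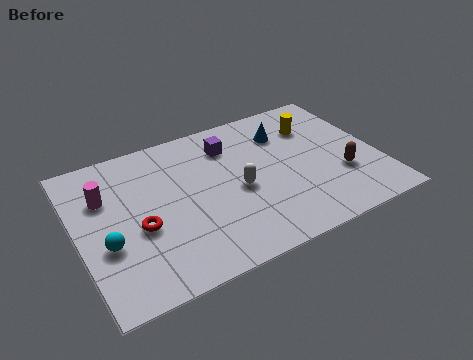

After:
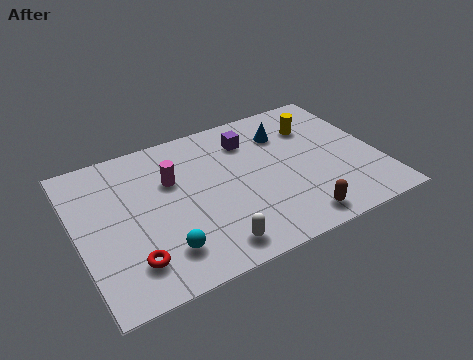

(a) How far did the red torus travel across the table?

1.6

From (2.3, 3.2) to (1.8, 1.7), the red torus covered √(0.5² + 1.5²) ≈ 1.6 units.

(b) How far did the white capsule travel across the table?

2.8

The white capsule was near (6.2, 3.5) before and (4.8, 1.1) after, so it travelled √(1.4² + 2.4²) ≈ 2.8 units.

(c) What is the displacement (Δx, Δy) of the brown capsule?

(-2.1, -1.6)

From the two frames, the brown capsule sits at roughly (10.2, 2.6) before and (8.1, 1.0) after.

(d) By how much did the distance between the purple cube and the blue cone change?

-0.8

The distance was about 2.2 in the first image and 1.4 in the second, so they moved 0.8 units closer together.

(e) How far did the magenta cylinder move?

2.6

The magenta cylinder moved from about (1.2, 5.3) to (3.8, 5.1), a distance of √(2.6² + 0.2²) ≈ 2.6.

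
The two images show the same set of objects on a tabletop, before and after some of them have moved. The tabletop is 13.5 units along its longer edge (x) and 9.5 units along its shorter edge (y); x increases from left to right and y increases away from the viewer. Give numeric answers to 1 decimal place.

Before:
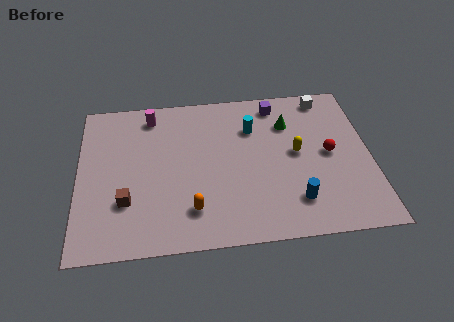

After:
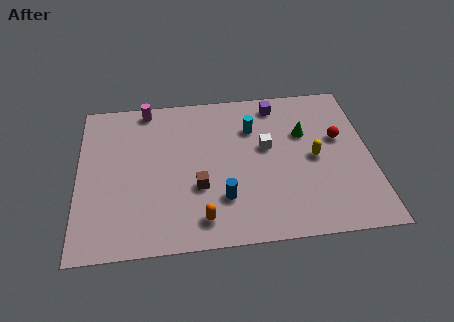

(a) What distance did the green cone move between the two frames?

1.0

The green cone moved from about (9.8, 6.9) to (10.5, 6.2), a distance of √(0.7² + 0.7²) ≈ 1.0.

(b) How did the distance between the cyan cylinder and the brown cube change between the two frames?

-2.8

The distance was about 7.1 in the first image and 4.3 in the second, so they moved 2.8 units closer together.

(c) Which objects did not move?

the purple cube and the cyan cylinder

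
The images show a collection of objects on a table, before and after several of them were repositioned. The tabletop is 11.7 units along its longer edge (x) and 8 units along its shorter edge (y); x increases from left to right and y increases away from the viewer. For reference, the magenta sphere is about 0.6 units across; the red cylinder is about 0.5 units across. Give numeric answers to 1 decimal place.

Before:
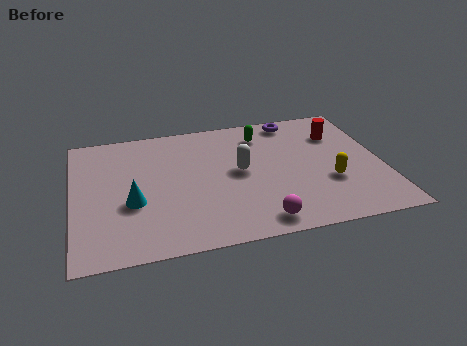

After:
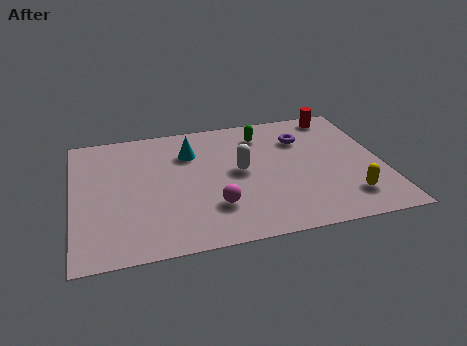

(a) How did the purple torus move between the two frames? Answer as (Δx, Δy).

(0.2, -1.3)

From the two frames, the purple torus sits at roughly (8.6, 7.1) before and (8.8, 5.8) after.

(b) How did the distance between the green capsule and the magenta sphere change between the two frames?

-0.7

The distance was about 5.4 in the first image and 4.7 in the second, so they moved 0.7 units closer together.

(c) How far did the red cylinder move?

1.3

The red cylinder moved from about (10.2, 5.8) to (10.3, 7.1), a distance of √(0.1² + 1.3²) ≈ 1.3.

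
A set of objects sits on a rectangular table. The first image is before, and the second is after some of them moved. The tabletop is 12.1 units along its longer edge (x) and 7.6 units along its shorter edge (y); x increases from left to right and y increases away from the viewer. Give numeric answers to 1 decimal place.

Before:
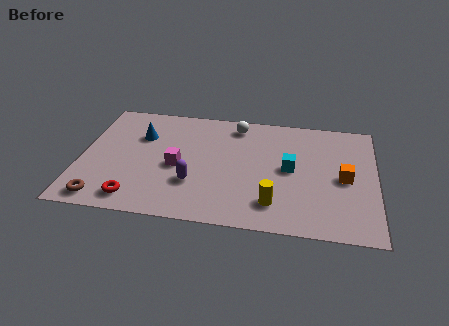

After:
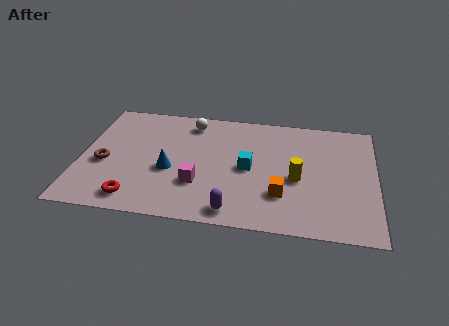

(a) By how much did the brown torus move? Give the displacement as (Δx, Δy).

(-0.1, 2.3)

The brown torus was at about (1.1, 0.9) and moved to about (1.0, 3.2).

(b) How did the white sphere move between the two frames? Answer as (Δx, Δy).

(-1.9, -0.1)

The white sphere was at about (6.3, 6.5) and moved to about (4.4, 6.4).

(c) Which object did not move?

the red torus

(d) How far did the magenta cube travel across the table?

1.3

The magenta cube moved from about (4.0, 3.4) to (4.9, 2.4), a distance of √(0.9² + 1.0²) ≈ 1.3.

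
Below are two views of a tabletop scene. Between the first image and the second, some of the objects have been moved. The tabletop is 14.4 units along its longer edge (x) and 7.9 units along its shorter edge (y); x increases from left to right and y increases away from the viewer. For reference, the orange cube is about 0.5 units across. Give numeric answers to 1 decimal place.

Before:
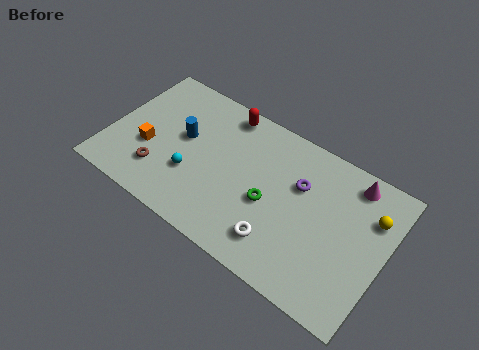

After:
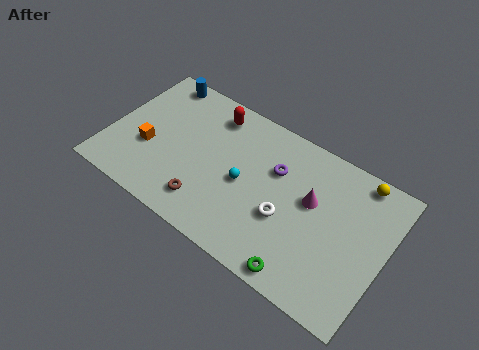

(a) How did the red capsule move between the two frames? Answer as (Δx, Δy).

(-0.6, -0.4)

The red capsule started near (5.5, 7.0) and ended near (4.9, 6.6).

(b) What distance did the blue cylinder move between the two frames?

3.2

From (3.7, 4.5) to (1.8, 7.1), the blue cylinder covered √(1.9² + 2.6²) ≈ 3.2 units.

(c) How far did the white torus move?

1.4

From (9.3, 1.7) to (9.4, 3.1), the white torus covered √(0.1² + 1.4²) ≈ 1.4 units.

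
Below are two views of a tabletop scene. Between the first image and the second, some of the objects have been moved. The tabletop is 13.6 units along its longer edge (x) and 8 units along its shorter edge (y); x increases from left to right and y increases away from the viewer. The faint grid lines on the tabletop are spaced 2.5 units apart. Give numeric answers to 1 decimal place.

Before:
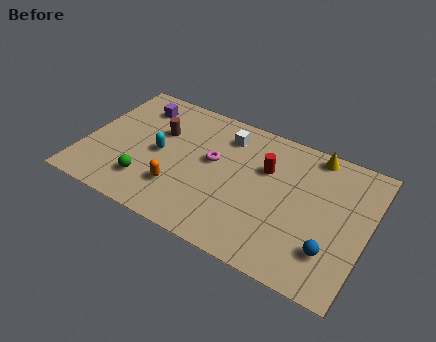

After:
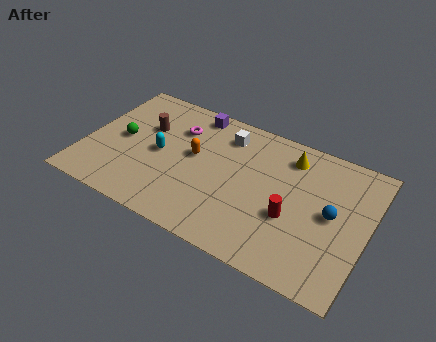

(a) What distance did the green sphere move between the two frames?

2.6

From (3.3, 1.9) to (1.7, 4.0), the green sphere covered √(1.6² + 2.1²) ≈ 2.6 units.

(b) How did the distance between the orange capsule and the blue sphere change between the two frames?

-0.6

Before: roughly 7.3 units apart; after: 6.7. That's 0.6 units closer together.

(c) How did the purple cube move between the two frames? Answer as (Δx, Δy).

(2.7, 0.7)

The purple cube was at about (2.1, 6.4) and moved to about (4.8, 7.1).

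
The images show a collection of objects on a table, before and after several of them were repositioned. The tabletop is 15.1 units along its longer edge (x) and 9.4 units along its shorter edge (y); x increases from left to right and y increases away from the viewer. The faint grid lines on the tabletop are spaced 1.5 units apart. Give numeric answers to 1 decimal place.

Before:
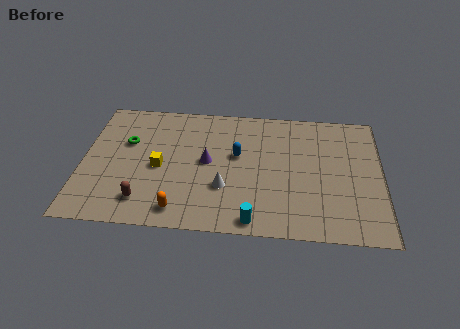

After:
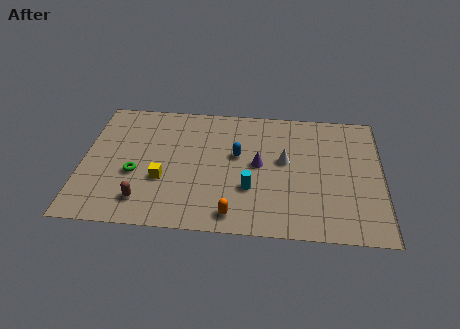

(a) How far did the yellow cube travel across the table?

0.9

The yellow cube was near (3.9, 4.3) before and (4.1, 3.4) after, so it travelled √(0.2² + 0.9²) ≈ 0.9 units.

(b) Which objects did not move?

the brown capsule and the blue capsule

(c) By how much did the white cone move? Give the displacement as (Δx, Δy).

(3.0, 2.2)

The white cone started near (7.2, 3.1) and ended near (10.2, 5.3).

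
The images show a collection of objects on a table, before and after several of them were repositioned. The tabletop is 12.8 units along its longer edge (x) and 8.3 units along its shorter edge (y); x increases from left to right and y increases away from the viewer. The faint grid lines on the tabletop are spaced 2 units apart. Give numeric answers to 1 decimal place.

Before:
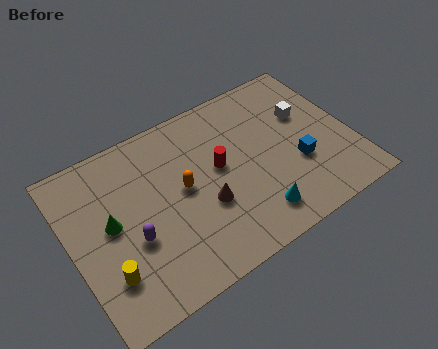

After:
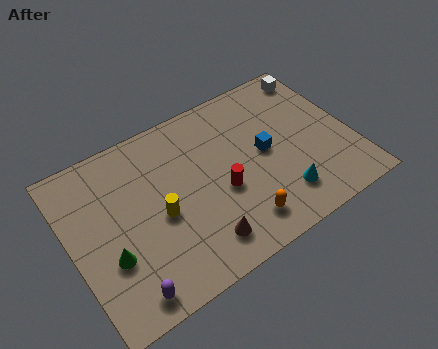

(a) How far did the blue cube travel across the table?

1.8

The blue cube was near (10.2, 3.0) before and (8.9, 4.3) after, so it travelled √(1.3² + 1.3²) ≈ 1.8 units.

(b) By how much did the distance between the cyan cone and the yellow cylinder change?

-1.0

They were about 6.6 units apart before and 5.6 after — 1.0 units closer together.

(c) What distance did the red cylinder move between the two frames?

1.2

From (6.8, 4.6) to (6.7, 3.4), the red cylinder covered √(0.1² + 1.2²) ≈ 1.2 units.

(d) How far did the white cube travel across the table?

2.1

The white cube moved from about (11.0, 5.3) to (11.9, 7.2), a distance of √(0.9² + 1.9²) ≈ 2.1.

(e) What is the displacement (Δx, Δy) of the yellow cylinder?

(2.6, 1.5)

The yellow cylinder was at about (1.3, 2.2) and moved to about (3.9, 3.7).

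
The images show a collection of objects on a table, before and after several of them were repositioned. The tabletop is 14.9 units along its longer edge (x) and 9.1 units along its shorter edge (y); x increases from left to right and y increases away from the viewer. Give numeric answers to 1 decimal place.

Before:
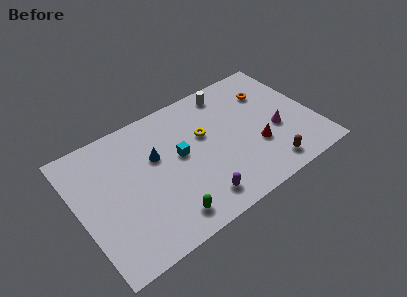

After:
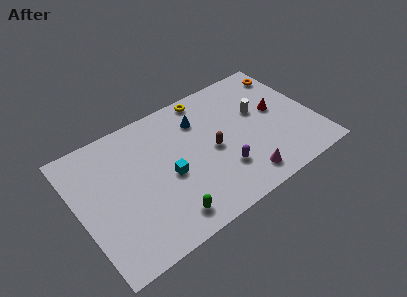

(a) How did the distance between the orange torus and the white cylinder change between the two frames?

+0.4

They were about 2.7 units apart before and 3.1 after — 0.4 units further apart.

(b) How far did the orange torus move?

1.7

The orange torus moved from about (12.5, 6.6) to (14.0, 7.5), a distance of √(1.5² + 0.9²) ≈ 1.7.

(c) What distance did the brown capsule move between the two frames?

4.2

From (11.4, 1.3) to (8.4, 4.3), the brown capsule covered √(3.0² + 3.0²) ≈ 4.2 units.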